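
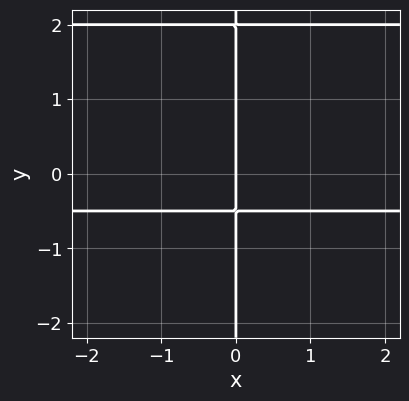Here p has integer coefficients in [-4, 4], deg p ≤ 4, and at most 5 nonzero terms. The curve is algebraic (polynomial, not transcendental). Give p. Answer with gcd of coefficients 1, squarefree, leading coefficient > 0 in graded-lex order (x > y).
2*x*y^2 - 3*x*y - 2*x

1. The degree is 3 — a generic line meets the curve in up to 3 points.
2. Observable constraints: it meets the x-axis at x = 0 (among the integer gridlines); the visible y-axis segment lies entirely on the curve.
3. Assembling these constraints gives the stated polynomial.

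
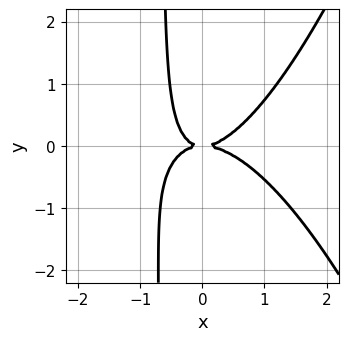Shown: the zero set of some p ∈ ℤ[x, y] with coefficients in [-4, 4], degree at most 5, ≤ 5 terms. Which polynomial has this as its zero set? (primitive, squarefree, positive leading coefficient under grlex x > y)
(a) Degree: a generic line meets the curve in up to 4 points, so deg p = 4.
(b) From the axis intercepts and sections: it meets the y-axis at y = 0 (among the integer gridlines); it crosses the x-axis at the gridline x = 0.
(c) These observations pin down the coefficients.

2*x^4 + x^2*y - 3*x*y^2 - 2*y^2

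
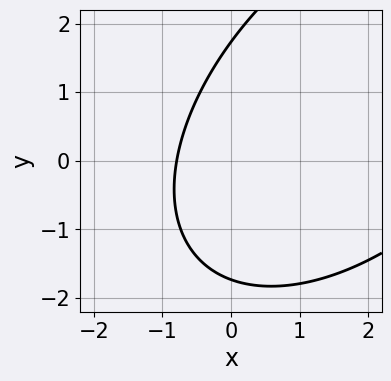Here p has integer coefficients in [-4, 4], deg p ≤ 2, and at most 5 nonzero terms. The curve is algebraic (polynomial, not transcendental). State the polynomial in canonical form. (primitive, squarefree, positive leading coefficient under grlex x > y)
First, the degree is 2 — no degree-1 curve has this shape.
Finally, solving for integer coefficients yields p as stated.

x^2 - x*y + y^2 - 3*x - 3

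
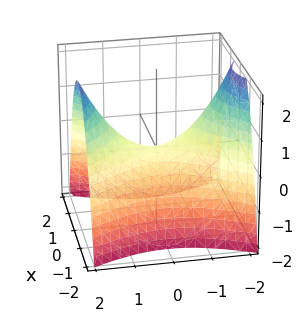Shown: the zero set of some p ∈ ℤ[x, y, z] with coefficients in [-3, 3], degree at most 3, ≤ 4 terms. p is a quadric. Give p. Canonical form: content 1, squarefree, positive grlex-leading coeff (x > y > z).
Degree: a saddle surface; a quadric, so deg p = 2.
Symmetries: the y ↦ −y reflection is a symmetry, so y appears only in even powers; mirror symmetry x ↦ −x ⇒ only even powers of x.
Observable constraints: one x-axis crossing is at x = 0; one z-axis crossing is at z = 0; it meets the y-axis at y = 0 (among the integer gridlines).
The integer polynomial consistent with all of this is the stated p.

2*x^2 - y^2 + 2*z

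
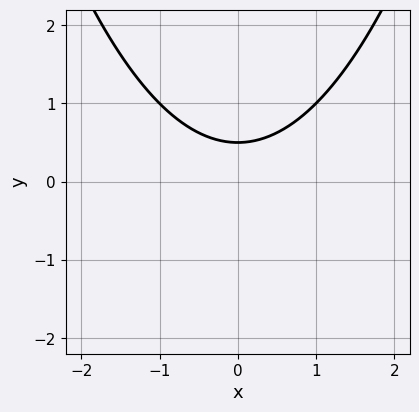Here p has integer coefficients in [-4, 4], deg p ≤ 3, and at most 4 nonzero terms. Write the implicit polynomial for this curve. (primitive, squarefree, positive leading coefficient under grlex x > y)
deg p = 2. The shape is more complex than any degree-1 curve.
Symmetries: mirror symmetry x ↦ −x ⇒ only even powers of x.
Observable constraints: no x-intercept at any integer in the box.
Assembling these constraints gives the stated polynomial.

x^2 - 2*y + 1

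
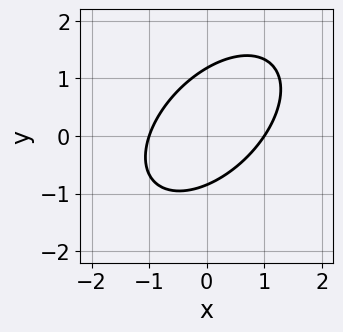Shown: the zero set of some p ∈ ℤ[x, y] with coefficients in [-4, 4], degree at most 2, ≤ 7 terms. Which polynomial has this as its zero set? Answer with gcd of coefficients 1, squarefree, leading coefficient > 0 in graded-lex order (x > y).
3*x^2 - 3*x*y + 3*y^2 - y - 3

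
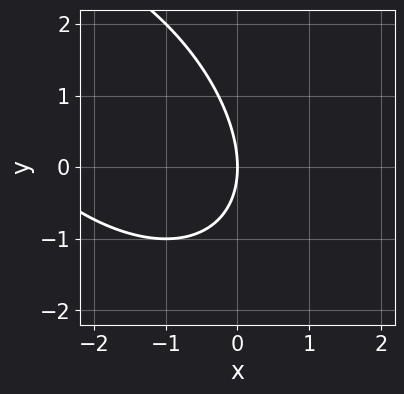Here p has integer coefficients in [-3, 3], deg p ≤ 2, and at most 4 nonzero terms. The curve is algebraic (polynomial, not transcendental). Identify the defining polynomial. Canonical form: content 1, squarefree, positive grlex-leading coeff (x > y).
1. Degree: the shape is more complex than any degree-1 curve, so deg p = 2.
2. Reading off the gridlines: it crosses the y-axis at the gridline y = 0; it crosses the x-axis at the gridline x = 0.
3. Matching integer coefficients to the picture gives p.

x^2 + x*y + y^2 + 3*x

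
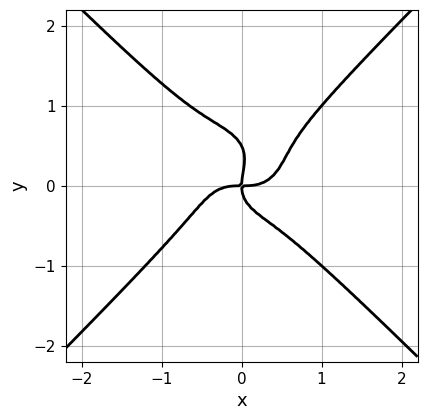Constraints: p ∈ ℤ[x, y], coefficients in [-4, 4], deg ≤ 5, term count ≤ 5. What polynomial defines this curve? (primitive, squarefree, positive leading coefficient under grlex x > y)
First, the degree is 4 — no degree-3 curve has this shape.
Next, checking where it meets the axes: it crosses the x-axis at the gridline x = 0; it meets the y-axis at y = 0 (among the integer gridlines).
Finally, fitting integer coefficients to these (and the overall shape) gives p.

2*x^4 - 2*y^4 + y^3 - x*y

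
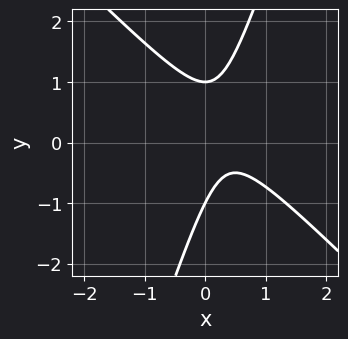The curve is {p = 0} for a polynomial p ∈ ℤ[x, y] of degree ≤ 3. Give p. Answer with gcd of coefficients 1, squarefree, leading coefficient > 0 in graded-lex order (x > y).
3*x^2 + 2*x*y - y^2 - 2*x + 1

(a) deg p = 2.
(b) From the visible intercepts: among the integer gridlines, it crosses the y-axis at y ∈ {-1, 1}; no x-intercept at any integer in the box.
(c) Putting this together gives p.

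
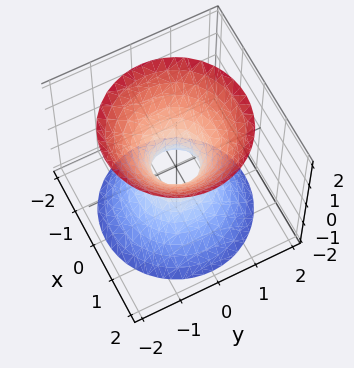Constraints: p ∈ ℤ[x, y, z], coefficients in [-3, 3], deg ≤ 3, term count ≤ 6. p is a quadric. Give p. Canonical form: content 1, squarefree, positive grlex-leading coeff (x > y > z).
3*x^2 + 3*y^2 - 2*z^2 - 1

First, deg p = 2. An hourglass — one-sheet hyperboloid; a quadric.
Next, symmetries: it's symmetric under z → −z, forcing even powers of z; the surface is invariant under rotation about z: p = q(x² + y², z).
Then, reading off the gridlines: it misses every integer gridline on the z-axis; a circular section at z = -1 has radius exactly 1.
Finally, fitting integer coefficients to these (and the overall shape) gives p.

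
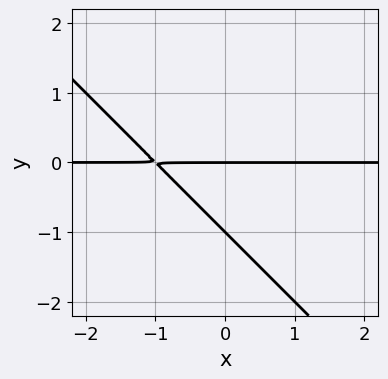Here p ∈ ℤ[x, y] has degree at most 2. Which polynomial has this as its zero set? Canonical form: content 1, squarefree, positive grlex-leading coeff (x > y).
1. deg p = 2. The shape is more complex than any degree-1 curve.
2. Observable constraints: the visible x-axis segment lies entirely on the curve; the y-axis gridline crossings are at y ∈ {-1, 0}.
3. Assembling these constraints gives the stated polynomial.

x*y + y^2 + y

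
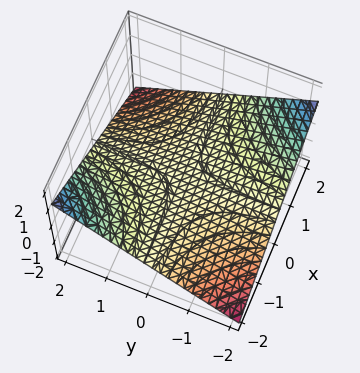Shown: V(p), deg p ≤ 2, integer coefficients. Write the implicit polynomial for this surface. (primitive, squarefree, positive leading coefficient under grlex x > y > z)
First, the degree is 2 — a generic line meets the surface in up to 2 points.
Next, from the axis intercepts and sections: the visible y-axis segment lies entirely on the surface; it meets the z-axis at z = 0 (among the integer gridlines); the visible x-axis segment lies entirely on the surface.
Finally, matching integer coefficients to the picture gives p.

x*y + 3*z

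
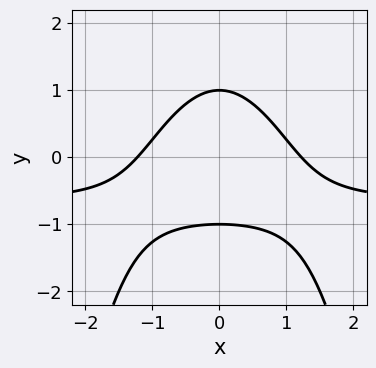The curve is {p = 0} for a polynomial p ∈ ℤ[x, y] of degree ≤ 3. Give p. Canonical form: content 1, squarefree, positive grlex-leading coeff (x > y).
3*x^2*y + 2*x^2 + 3*y^2 - 3

First, the degree is 3 — no degree-2 curve has this shape.
Next, symmetries: the x ↦ −x reflection is a symmetry, so x appears only in even powers.
Next, reading off the gridlines: among the integer gridlines, it crosses the y-axis at y ∈ {-1, 1}.
Finally, solving for integer coefficients yields p as stated.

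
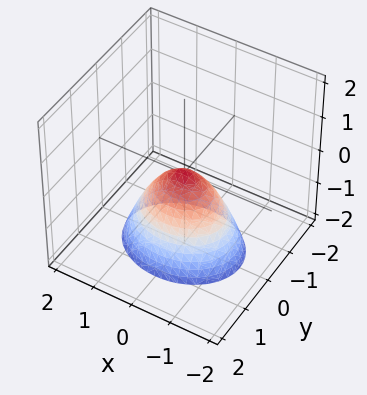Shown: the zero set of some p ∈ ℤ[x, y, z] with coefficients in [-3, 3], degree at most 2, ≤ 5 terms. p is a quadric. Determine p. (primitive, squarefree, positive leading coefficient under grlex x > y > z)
(a) deg p = 2. A paraboloid; a quadric.
(b) Symmetries: the y ↦ −y reflection is a symmetry, so y appears only in even powers; the x ↦ −x reflection is a symmetry, so x appears only in even powers.
(c) Checking where it meets the axes: it meets the x-axis at x = 0 (among the integer gridlines); it meets the y-axis at y = 0 (among the integer gridlines); it meets the z-axis at z = 0 (among the integer gridlines).
(d) Together with the visible shape, these determine p as stated.

2*x^2 + 3*y^2 + 2*z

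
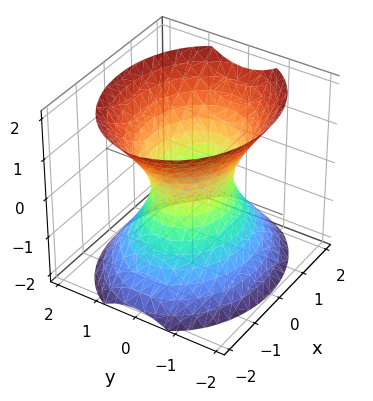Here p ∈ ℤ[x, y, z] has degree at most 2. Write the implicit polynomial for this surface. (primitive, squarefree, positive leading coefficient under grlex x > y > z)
(a) deg p = 2. One connected sheet with a waist; a quadric.
(b) Symmetries: mirror symmetry z ↦ −z ⇒ only even powers of z; mirror symmetry x ↦ −x ⇒ only even powers of x; the y ↦ −y reflection is a symmetry, so y appears only in even powers.
(c) Observable constraints: the x-axis gridline crossings are at x ∈ {-1, 1}; no z-intercept at any integer in the box.
(d) Solving for integer coefficients yields p as stated.

2*x^2 + 3*y^2 - 2*z^2 - 2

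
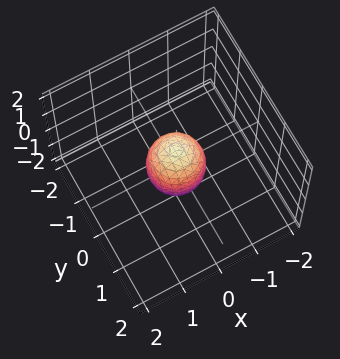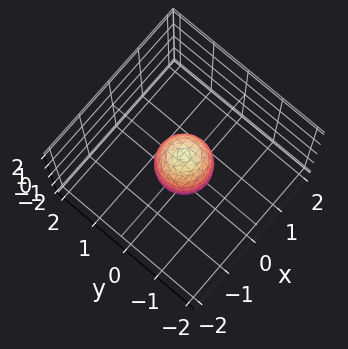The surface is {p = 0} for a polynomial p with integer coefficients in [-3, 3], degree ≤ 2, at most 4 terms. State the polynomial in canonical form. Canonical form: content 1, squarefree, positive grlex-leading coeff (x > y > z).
First, deg p = 2. A generic line meets the surface in up to 2 points.
Then, symmetry: every cross-section ⟂ z is a circle, so x, y appear only via x² + y².
Then, against the integer gridlines: the z-axis gridline crossings are at z ∈ {-1, 1}; a circular section at z = 0 has radius between 0 and 1.
Finally, these observations pin down the coefficients.

2*x^2 + 2*y^2 + z^2 - 1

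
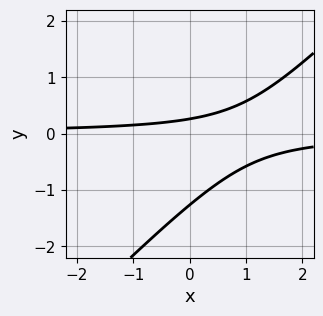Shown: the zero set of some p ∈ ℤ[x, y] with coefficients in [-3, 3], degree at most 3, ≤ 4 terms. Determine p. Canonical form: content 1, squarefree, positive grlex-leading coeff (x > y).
1. deg p = 2. The shape is more complex than any degree-1 curve.
2. From the visible intercepts: no x-intercept at any integer in the box.
3. The integer polynomial consistent with all of this is the stated p.

3*x*y - 3*y^2 - 3*y + 1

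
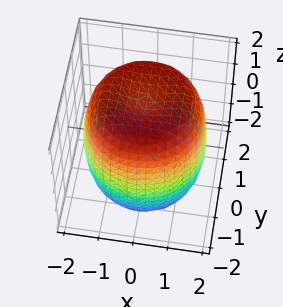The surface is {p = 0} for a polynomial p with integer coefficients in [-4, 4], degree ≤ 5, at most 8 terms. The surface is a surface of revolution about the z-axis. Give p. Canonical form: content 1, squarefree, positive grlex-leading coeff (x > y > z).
x^4 + 2*x^2*y^2 + y^4 - 2*x^2 - 2*y^2 + z^2 - 3

(a) Degree: a generic line meets the surface in up to 4 points, so deg p = 4.
(b) Symmetries: rotational symmetry about the z-axis ⇒ p depends on x, y only through x² + y².
(c) Against the integer gridlines: a circular section at z = 2 has radius exactly 1.
(d) Together with the visible shape, these determine p as stated.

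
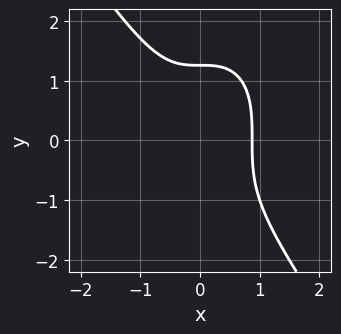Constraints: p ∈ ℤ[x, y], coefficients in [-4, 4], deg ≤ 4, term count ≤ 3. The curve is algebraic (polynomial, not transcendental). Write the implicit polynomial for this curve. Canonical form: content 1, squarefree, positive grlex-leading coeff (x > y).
3*x^3 + y^3 - 2

First, the degree is 3 — the shape is more complex than any degree-2 curve.
Finally, matching integer coefficients to the picture gives p.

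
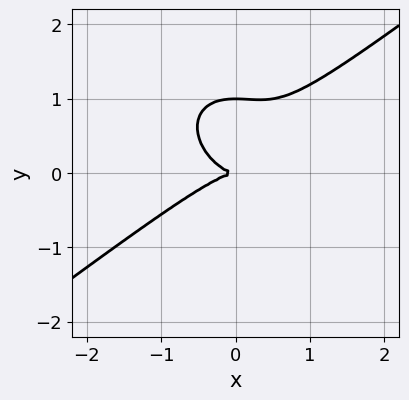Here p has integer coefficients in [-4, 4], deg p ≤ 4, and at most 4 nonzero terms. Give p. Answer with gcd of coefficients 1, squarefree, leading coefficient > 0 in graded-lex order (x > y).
2*x^3 - x^2*y - 3*y^3 + 3*y^2

1. Degree: no degree-2 curve has this shape, so deg p = 3.
2. Reading off the gridlines: it meets the x-axis at x = 0 (among the integer gridlines); among the integer gridlines, it crosses the y-axis at y ∈ {0, 1}.
3. Assembling these constraints gives the stated polynomial.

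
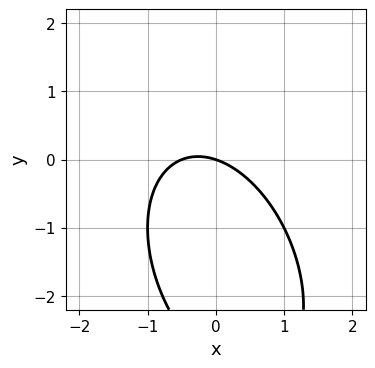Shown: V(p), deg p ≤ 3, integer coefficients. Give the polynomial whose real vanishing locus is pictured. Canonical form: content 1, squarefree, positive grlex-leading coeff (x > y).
2*x^2 + x*y + y^2 + x + 3*y

1. deg p = 2. A generic line meets the curve in up to 2 points.
2. From the visible intercepts: one x-axis crossing is at x = 0; one y-axis crossing is at y = 0.
3. The integer polynomial consistent with all of this is the stated p.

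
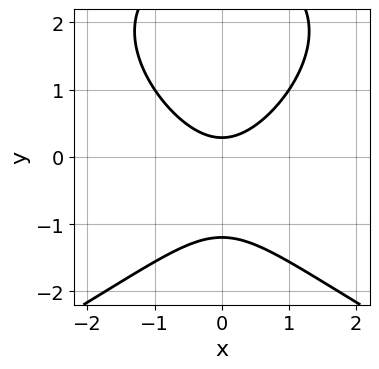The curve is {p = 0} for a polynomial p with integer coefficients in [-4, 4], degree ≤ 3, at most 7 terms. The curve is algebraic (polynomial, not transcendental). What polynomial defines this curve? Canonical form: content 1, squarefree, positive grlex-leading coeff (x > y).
y^3 + 3*x^2 - 2*y^2 - 3*y + 1

1. deg p = 3. The shape is more complex than any degree-2 curve.
2. Symmetries: mirror symmetry x ↦ −x ⇒ only even powers of x.
3. From the visible intercepts: it misses every integer gridline on the x-axis.
4. Putting this together gives p.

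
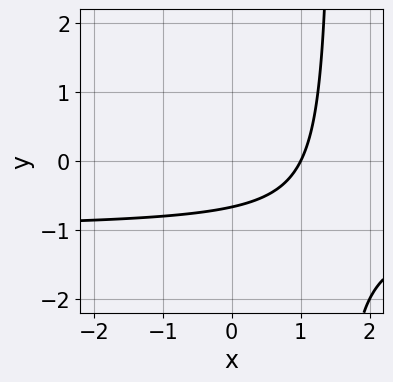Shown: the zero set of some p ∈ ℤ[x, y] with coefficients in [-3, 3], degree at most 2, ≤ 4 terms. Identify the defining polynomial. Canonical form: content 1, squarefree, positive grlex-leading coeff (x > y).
First, the degree is 2 — no degree-1 curve has this shape.
Then, against the integer gridlines: it meets the x-axis at x = 1 (among the integer gridlines).
Finally, together with the visible shape, these determine p as stated.

2*x*y + 2*x - 3*y - 2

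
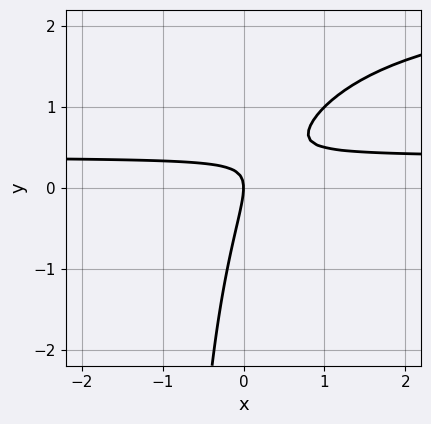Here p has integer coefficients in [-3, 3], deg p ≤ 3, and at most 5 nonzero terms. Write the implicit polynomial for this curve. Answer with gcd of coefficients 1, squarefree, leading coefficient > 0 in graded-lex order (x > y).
x*y^2 - 3*x*y + y^2 + x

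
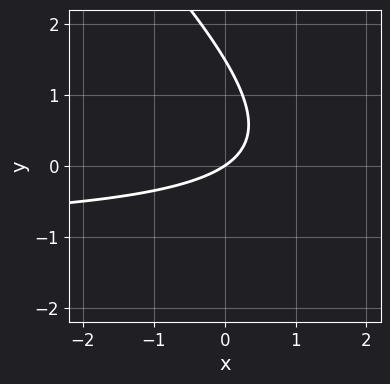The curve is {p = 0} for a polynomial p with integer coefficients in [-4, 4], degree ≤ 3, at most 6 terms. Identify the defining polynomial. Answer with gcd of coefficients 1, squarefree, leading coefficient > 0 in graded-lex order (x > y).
Degree: no degree-1 curve has this shape, so deg p = 2.
From the visible intercepts: it meets the x-axis at x = 0 (among the integer gridlines); it meets the y-axis at y = 0 (among the integer gridlines).
These observations pin down the coefficients.

2*x*y + 2*y^2 + 2*x - 3*y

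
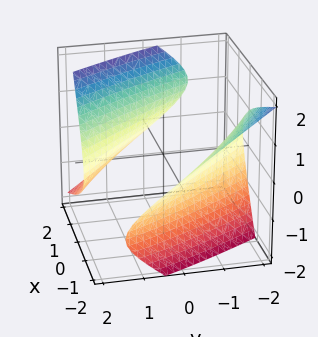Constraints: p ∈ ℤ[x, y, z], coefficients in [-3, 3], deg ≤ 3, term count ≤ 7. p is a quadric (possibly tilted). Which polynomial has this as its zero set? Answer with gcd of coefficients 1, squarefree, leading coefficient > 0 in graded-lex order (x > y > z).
The picture has 2 separate pieces. Treating them together as one polynomial.
The degree is 2 — the shape is more complex than any degree-1 surface.
Reading off the gridlines: the surface avoids every integer z-axis point in the box.
Putting this together gives p.

x^2 + 2*x*y + 2*x*z + y^2 - 2*z^2 - 3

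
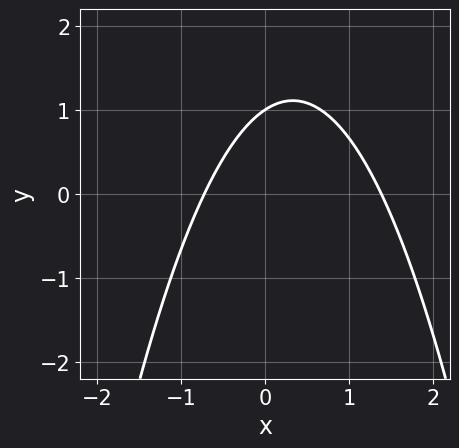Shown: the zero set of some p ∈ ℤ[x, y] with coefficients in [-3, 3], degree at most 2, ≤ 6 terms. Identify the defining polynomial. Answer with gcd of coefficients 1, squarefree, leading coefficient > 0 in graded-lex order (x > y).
1. The degree is 2 — the shape is more complex than any degree-1 curve.
2. Reading off the gridlines: one y-axis crossing is at y = 1.
3. Assembling these constraints gives the stated polynomial.

3*x^2 - 2*x + 3*y - 3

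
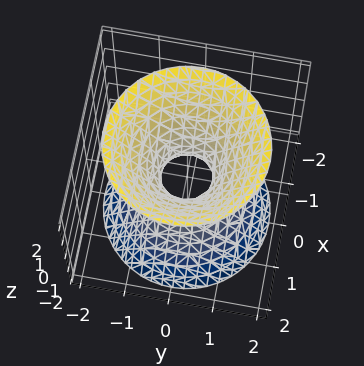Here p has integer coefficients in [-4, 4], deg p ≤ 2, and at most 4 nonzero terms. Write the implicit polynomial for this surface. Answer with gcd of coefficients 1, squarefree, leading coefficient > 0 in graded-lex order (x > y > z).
3*x^2 + 3*y^2 - 2*z^2 - 1

1. deg p = 2. No degree-1 surface has this shape.
2. Symmetry: the surface is invariant under rotation about z: p = q(x² + y², z).
3. Checking where it meets the axes: a circular section at z = 1 has radius exactly 1; the surface avoids every integer z-axis point in the box.
4. Fitting integer coefficients to these (and the overall shape) gives p.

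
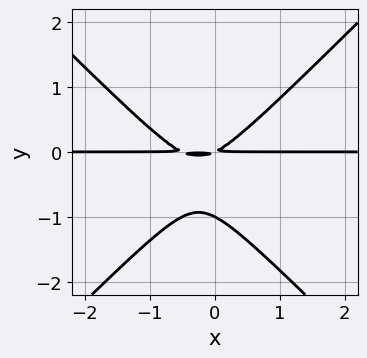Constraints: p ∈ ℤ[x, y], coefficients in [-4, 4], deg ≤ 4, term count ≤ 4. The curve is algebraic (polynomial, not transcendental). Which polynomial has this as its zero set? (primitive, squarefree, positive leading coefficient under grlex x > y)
2*x^2*y - 2*y^3 + x*y - 2*y^2

(a) The degree is 3 — the shape is more complex than any degree-2 curve.
(b) Observable constraints: it crosses the y-axis at the gridline y = -1; every point of the x-axis in the box is on the curve.
(c) Solving for integer coefficients yields p as stated.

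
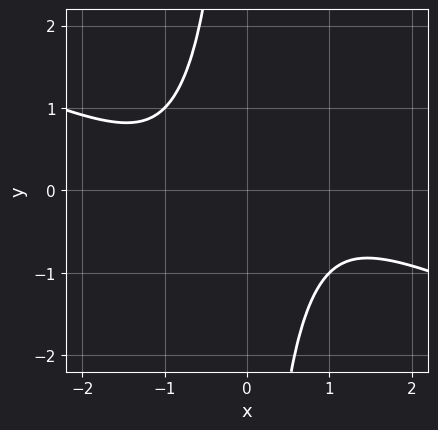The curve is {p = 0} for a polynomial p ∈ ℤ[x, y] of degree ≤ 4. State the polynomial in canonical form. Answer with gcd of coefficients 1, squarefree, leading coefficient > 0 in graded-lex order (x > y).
1. Degree: a generic line meets the curve in up to 4 points, so deg p = 4.
2. Reading off the gridlines: no y-intercept at any integer in the box; it misses every integer gridline on the x-axis.
3. Fitting integer coefficients to these (and the overall shape) gives p.

x^4 + 2*x^3*y - x^2*y^2 + 2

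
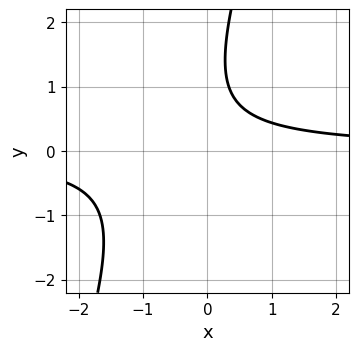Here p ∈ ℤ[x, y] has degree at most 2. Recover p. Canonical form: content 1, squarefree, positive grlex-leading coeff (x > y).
3*x*y - y^2 + 2*y - 2

1. Degree: the shape is more complex than any degree-1 curve, so deg p = 2.
2. From the axis intercepts and sections: no x-intercept at any integer in the box; it misses every integer gridline on the y-axis.
3. These observations pin down the coefficients.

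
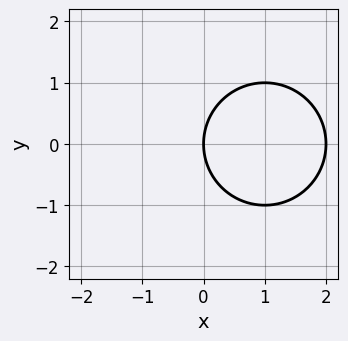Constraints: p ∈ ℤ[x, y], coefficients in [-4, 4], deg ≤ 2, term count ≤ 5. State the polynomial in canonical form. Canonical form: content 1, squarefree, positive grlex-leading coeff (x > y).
First, deg p = 2. No degree-1 curve has this shape.
Next, symmetries: the y ↦ −y reflection is a symmetry, so y appears only in even powers.
Then, reading off the gridlines: it crosses the y-axis at the gridline y = 0; among the integer gridlines, it crosses the x-axis at x ∈ {0, 2}.
Finally, solving for integer coefficients yields p as stated.

x^2 + y^2 - 2*x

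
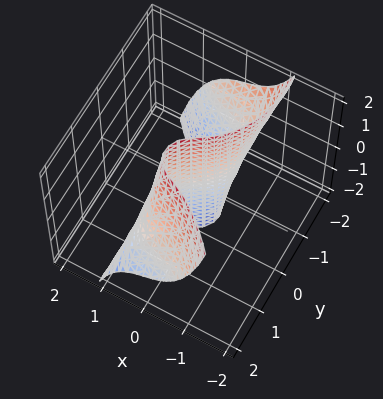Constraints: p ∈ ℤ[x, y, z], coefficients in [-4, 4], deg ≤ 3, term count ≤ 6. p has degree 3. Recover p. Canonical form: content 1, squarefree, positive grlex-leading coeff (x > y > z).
3*x^3 + y^3 + y^2*z + 2*x - 3*y

(a) Degree: the shape is more complex than any degree-2 surface, so deg p = 3.
(b) Against the integer gridlines: it meets the x-axis at x = 0 (among the integer gridlines); one y-axis crossing is at y = 0; the visible z-axis segment lies entirely on the surface.
(c) These observations pin down the coefficients.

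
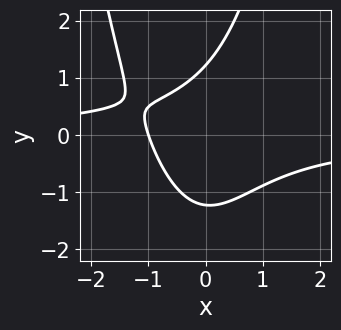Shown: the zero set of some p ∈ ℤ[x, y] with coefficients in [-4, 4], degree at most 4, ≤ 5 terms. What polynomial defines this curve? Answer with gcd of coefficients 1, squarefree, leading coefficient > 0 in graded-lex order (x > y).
deg p = 3.
Reading off the gridlines: one x-axis crossing is at x = -1.
Together with the visible shape, these determine p as stated.

3*x^2*y + 2*x*y - 2*y^2 + 3*x + 3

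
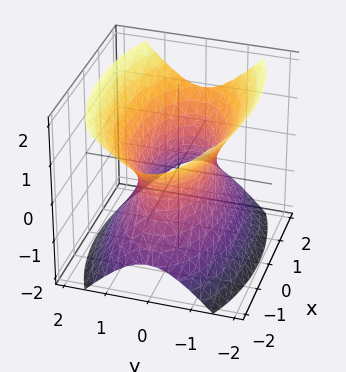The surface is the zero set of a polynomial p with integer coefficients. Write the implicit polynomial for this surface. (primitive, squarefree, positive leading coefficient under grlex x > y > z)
Degree: an hourglass — one-sheet hyperboloid; a quadric, so deg p = 2.
Symmetries: the x ↦ −x reflection is a symmetry, so x appears only in even powers; the z ↦ −z reflection is a symmetry, so z appears only in even powers; mirror symmetry y ↦ −y ⇒ only even powers of y.
Observable constraints: it misses every integer gridline on the z-axis.
Assembling these constraints gives the stated polynomial.

x^2 + 3*y^2 - 2*z^2 - 2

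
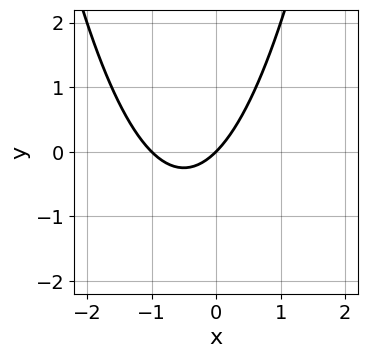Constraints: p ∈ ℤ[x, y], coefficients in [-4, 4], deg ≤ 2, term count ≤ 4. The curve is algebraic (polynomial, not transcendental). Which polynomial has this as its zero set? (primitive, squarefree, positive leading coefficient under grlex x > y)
deg p = 2. The shape is more complex than any degree-1 curve.
From the visible intercepts: it meets the y-axis at y = 0 (among the integer gridlines); among the integer gridlines, it crosses the x-axis at x ∈ {-1, 0}.
Solving for integer coefficients yields p as stated.

x^2 + x - y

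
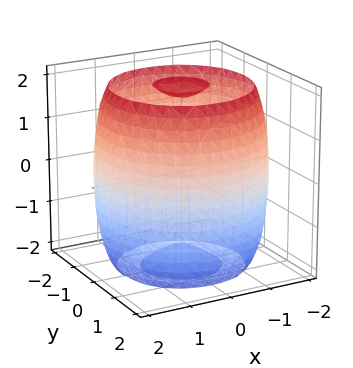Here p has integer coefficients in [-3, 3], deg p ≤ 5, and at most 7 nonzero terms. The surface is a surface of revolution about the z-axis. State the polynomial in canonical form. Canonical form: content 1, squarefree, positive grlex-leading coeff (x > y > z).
x^4 + 2*x^2*y^2 + y^4 - 3*x^2 - 3*y^2 + z^2 - 3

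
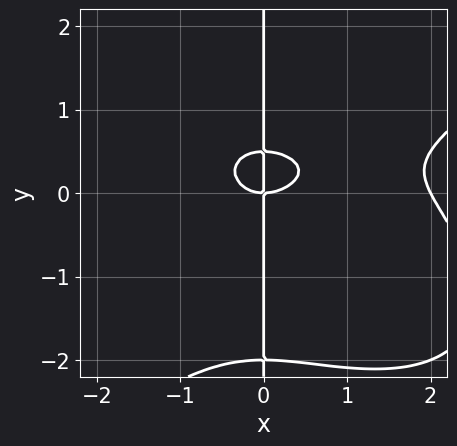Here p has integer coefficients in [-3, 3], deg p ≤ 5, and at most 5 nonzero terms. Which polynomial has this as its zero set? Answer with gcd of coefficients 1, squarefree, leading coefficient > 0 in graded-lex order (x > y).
x^4 - 2*x*y^3 - 2*x^3 - 3*x*y^2 + 2*x*y

(a) deg p = 4.
(b) From the axis intercepts and sections: every point of the y-axis in the box is on the curve; among the integer gridlines, it crosses the x-axis at x ∈ {0, 2}.
(c) Fitting integer coefficients to these (and the overall shape) gives p.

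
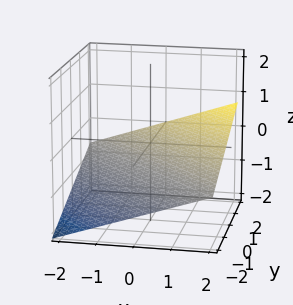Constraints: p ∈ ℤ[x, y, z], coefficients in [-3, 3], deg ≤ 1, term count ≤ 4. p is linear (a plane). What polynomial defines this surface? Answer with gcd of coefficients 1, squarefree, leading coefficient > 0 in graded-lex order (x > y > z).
x + y - 3*z - 2

(a) deg p = 1. Every cross-section is a straight line — this is a plane.
(b) From the axis intercepts and sections: one x-axis crossing is at x = 2; it meets the y-axis at y = 2 (among the integer gridlines).
(c) Solving for integer coefficients yields p as stated.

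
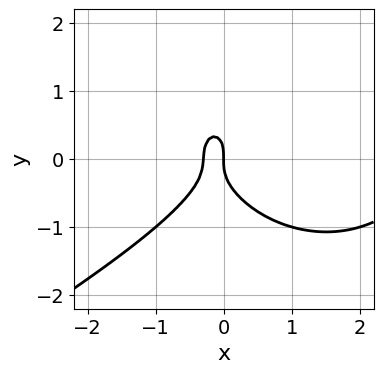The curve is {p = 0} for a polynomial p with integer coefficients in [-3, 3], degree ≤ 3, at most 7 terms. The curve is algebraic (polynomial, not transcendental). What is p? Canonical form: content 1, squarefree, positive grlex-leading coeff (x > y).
x^3 - x^2*y - 2*y^3 - 3*x^2 - x

(a) deg p = 3. The shape is more complex than any degree-2 curve.
(b) Observable constraints: one y-axis crossing is at y = 0; it crosses the x-axis at the gridline x = 0.
(c) Putting this together gives p.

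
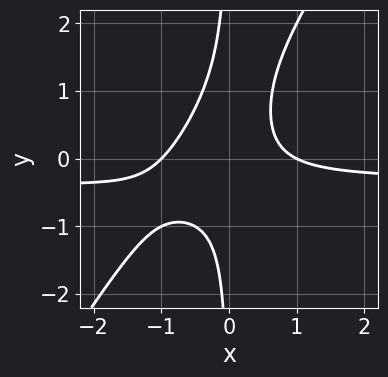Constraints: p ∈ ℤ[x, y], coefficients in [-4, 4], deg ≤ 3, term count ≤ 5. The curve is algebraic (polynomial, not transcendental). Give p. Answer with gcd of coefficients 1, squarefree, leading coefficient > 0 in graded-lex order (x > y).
Degree: a generic line meets the curve in up to 3 points, so deg p = 3.
Observable constraints: among the integer gridlines, it crosses the x-axis at x ∈ {-1, 1}; the curve avoids every integer y-axis point in the box.
Fitting integer coefficients to these (and the overall shape) gives p.

3*x^2*y - 2*x*y^2 + x^2 + x*y - 1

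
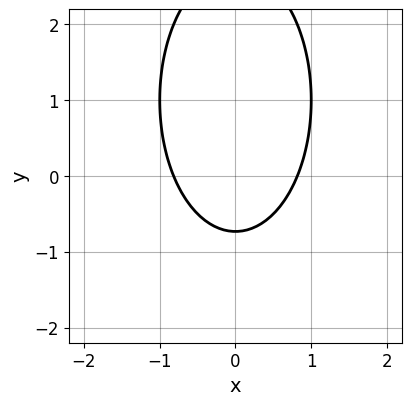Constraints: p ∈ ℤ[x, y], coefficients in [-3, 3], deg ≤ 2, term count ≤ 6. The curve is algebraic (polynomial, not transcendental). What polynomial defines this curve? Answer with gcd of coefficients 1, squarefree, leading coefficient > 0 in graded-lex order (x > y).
(a) deg p = 2. The shape is more complex than any degree-1 curve.
(b) Symmetries: mirror symmetry x ↦ −x ⇒ only even powers of x.
(c) Together with the visible shape, these determine p as stated.

3*x^2 + y^2 - 2*y - 2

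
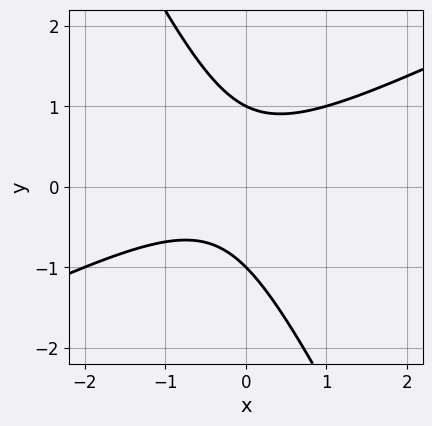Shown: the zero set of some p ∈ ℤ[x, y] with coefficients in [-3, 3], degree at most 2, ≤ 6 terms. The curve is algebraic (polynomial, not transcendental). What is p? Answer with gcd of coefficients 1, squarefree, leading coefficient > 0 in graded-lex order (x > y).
First, deg p = 2. The shape is more complex than any degree-1 curve.
Next, observable constraints: the curve avoids every integer x-axis point in the box; among the integer gridlines, it crosses the y-axis at y ∈ {-1, 1}.
Finally, these observations pin down the coefficients.

2*x^2 - 3*x*y - 2*y^2 + x + 2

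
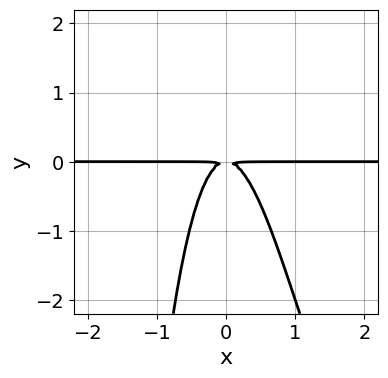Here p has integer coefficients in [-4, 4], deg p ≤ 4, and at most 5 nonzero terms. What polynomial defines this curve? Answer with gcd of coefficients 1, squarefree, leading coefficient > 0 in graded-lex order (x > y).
Degree: a generic line meets the curve in up to 4 points, so deg p = 4.
Reading off the gridlines: every point of the x-axis in the box is on the curve.
These observations pin down the coefficients.

x^3*y - 3*x^2*y - y^2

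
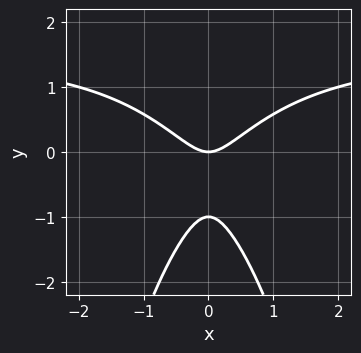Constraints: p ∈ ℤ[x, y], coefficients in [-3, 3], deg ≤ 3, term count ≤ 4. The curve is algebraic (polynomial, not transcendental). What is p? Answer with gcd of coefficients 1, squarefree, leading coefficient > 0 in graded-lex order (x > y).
2*x^2*y - 3*x^2 + 2*y^2 + 2*y

First, the degree is 3 — no degree-2 curve has this shape.
Next, symmetries: it's symmetric under x → −x, forcing even powers of x.
Then, from the visible intercepts: it meets the x-axis at x = 0 (among the integer gridlines); the y-axis gridline crossings are at y ∈ {-1, 0}.
Finally, the integer polynomial consistent with all of this is the stated p.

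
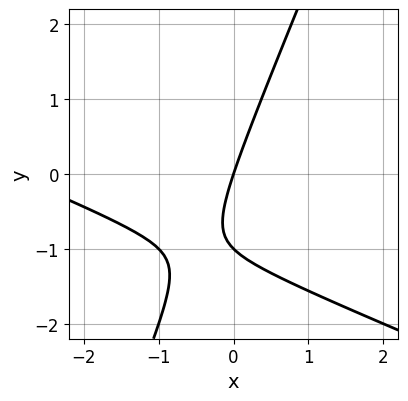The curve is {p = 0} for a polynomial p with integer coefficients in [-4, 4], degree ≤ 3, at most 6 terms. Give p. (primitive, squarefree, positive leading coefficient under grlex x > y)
x^2 + 2*x*y - y^2 + 3*x - y

(a) Degree: no degree-1 curve has this shape, so deg p = 2.
(b) Reading off the gridlines: the y-axis gridline crossings are at y ∈ {-1, 0}; it crosses the x-axis at the gridline x = 0.
(c) The integer polynomial consistent with all of this is the stated p.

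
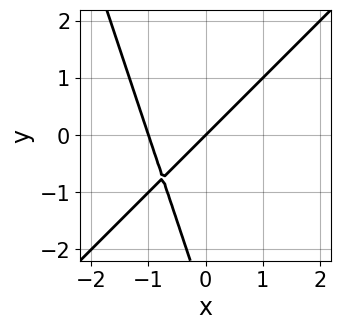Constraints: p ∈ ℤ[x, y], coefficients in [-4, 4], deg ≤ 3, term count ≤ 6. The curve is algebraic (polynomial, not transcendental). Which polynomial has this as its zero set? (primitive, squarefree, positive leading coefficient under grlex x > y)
First, deg p = 2. No degree-1 curve has this shape.
Then, against the integer gridlines: it crosses the y-axis at the gridline y = 0; the x-axis gridline crossings are at x ∈ {-1, 0}.
Finally, fitting integer coefficients to these (and the overall shape) gives p.

3*x^2 - 2*x*y - y^2 + 3*x - 3*y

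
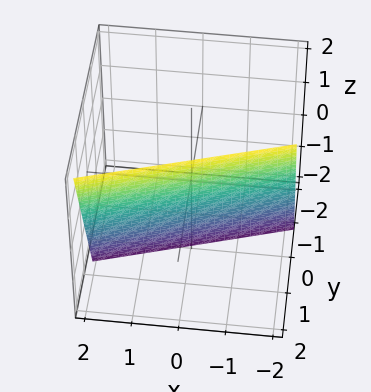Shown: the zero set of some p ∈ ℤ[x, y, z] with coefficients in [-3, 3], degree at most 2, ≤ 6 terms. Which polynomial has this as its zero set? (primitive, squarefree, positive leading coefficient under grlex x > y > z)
x - 3*y + z + 2

Degree: every cross-section is a straight line — this is a plane, so deg p = 1.
From the visible intercepts: one z-axis crossing is at z = -2; it meets the x-axis at x = -2 (among the integer gridlines).
Solving for integer coefficients yields p as stated.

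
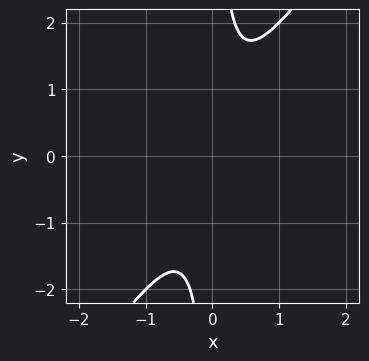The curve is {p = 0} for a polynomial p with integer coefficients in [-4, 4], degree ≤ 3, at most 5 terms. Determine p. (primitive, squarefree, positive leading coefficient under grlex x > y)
First, degree: the shape is more complex than any degree-1 curve, so deg p = 2.
Next, checking where it meets the axes: no x-intercept at any integer in the box; it misses every integer gridline on the y-axis.
Finally, putting this together gives p.

3*x^2 - 2*x*y + 1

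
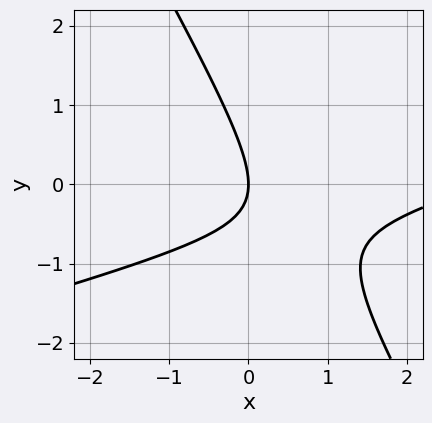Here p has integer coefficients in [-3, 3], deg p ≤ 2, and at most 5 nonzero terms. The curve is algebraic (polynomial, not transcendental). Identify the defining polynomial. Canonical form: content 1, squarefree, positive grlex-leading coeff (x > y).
deg p = 2.
Reading off the gridlines: it meets the x-axis at x = 0 (among the integer gridlines); one y-axis crossing is at y = 0.
Matching integer coefficients to the picture gives p.

x^2 - 3*x*y - 2*y^2 - 3*x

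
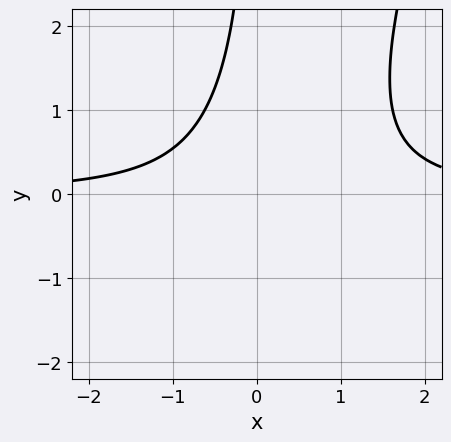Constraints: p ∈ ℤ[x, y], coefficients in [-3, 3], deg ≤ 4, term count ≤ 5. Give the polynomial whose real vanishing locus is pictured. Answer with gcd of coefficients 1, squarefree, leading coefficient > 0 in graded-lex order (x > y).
3*x^2*y - x*y^2 - 2*x*y - 3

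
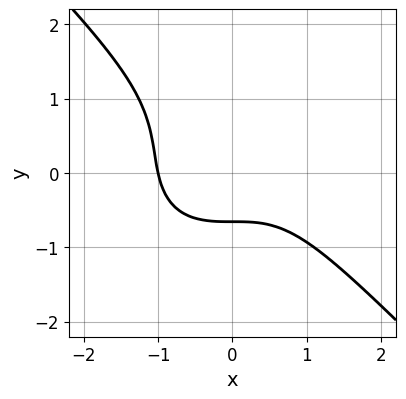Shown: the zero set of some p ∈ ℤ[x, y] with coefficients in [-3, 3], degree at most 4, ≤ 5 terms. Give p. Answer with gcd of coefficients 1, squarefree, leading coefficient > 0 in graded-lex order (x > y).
3*x^3 + 3*y^3 - 2*y^2 + 2*y + 3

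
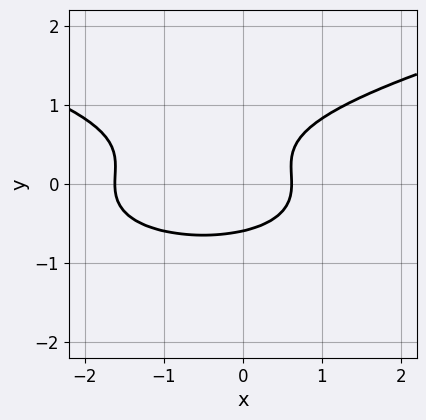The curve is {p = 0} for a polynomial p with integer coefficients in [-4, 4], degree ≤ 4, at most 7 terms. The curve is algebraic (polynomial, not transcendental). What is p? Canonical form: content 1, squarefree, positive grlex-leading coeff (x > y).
3*y^3 - x^2 - y^2 - x + 1

First, deg p = 3. No degree-2 curve has this shape.
Finally, putting this together gives p.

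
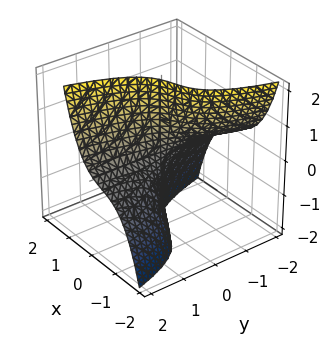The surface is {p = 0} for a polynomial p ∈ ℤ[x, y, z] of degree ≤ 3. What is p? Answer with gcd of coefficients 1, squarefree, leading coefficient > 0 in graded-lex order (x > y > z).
1. deg p = 3. No degree-2 surface has this shape.
2. Against the integer gridlines: every point of the z-axis in the box is on the surface; one x-axis crossing is at x = 0.
3. Together with the visible shape, these determine p as stated. Check: (0, -1, 0) on the y-axis lies on the surface, and p(0, -1, 0) = 0. ✓

x^3 + x^2 - y*z + x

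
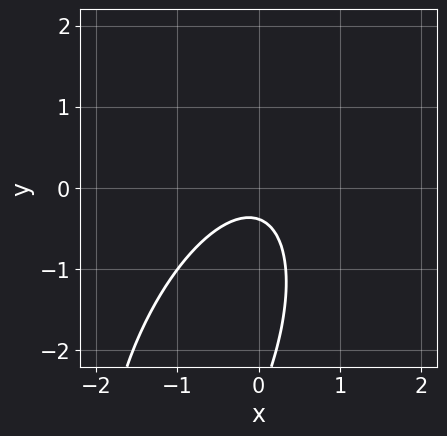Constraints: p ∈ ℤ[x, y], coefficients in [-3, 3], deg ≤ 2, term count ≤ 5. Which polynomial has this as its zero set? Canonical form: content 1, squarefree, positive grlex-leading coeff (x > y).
3*x^2 - 2*x*y + y^2 + 3*y + 1

First, deg p = 2. The shape is more complex than any degree-1 curve.
Next, from the axis intercepts and sections: it misses every integer gridline on the x-axis.
Finally, these observations pin down the coefficients.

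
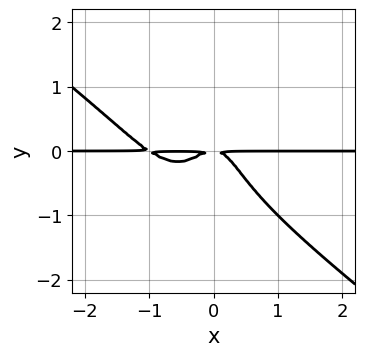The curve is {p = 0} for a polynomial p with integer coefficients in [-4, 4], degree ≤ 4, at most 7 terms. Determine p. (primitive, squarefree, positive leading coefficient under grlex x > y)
2*x^3*y + 2*x^2*y^2 + y^4 + 2*x^2*y + y^2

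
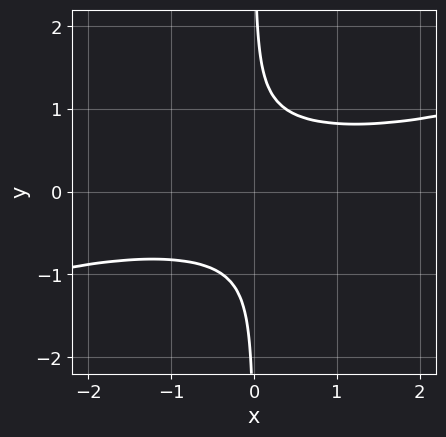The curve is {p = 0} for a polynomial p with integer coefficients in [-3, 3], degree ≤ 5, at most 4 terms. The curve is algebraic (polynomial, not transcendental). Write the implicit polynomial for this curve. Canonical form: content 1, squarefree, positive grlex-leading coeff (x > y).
x^2*y^2 - 3*x*y^3 + 1

(a) Degree: a generic line meets the curve in up to 4 points, so deg p = 4.
(b) Against the integer gridlines: it misses every integer gridline on the y-axis; the curve avoids every integer x-axis point in the box.
(c) Together with the visible shape, these determine p as stated.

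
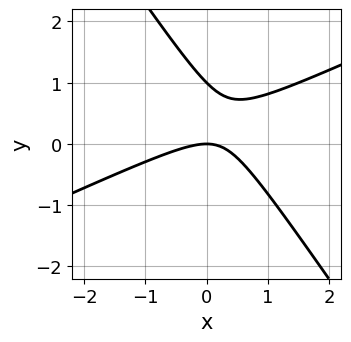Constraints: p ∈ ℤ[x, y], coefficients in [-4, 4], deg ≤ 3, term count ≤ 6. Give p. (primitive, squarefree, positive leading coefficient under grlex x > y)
(a) deg p = 2. The shape is more complex than any degree-1 curve.
(b) Checking where it meets the axes: one x-axis crossing is at x = 0; among the integer gridlines, it crosses the y-axis at y ∈ {0, 1}.
(c) Putting this together gives p.

2*x^2 - 3*x*y - 3*y^2 + 3*y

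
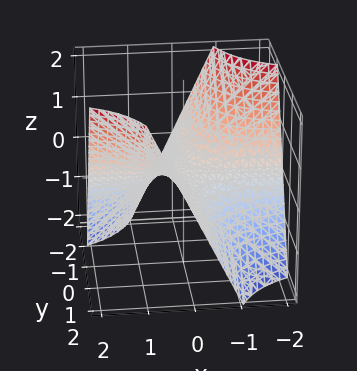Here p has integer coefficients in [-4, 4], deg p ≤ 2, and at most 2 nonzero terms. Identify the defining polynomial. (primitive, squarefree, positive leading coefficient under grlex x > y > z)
x*y - z

1. The degree is 2 — a saddle surface; a quadric.
2. Reading off the gridlines: every point of the y-axis in the box is on the surface; the visible x-axis segment lies entirely on the surface; it meets the z-axis at z = 0 (among the integer gridlines).
3. The integer polynomial consistent with all of this is the stated p.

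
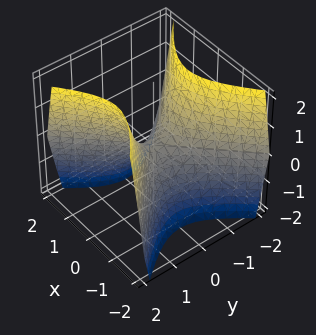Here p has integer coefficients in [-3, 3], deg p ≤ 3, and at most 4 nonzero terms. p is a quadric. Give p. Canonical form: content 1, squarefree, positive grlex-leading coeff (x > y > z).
3*x^2 - 3*y^2 + 2*z

First, the degree is 2 — a hyperbolic paraboloid; a quadric.
Then, symmetries: mirror symmetry y ↦ −y ⇒ only even powers of y; the x ↦ −x reflection is a symmetry, so x appears only in even powers.
Next, against the integer gridlines: it meets the y-axis at y = 0 (among the integer gridlines); it meets the x-axis at x = 0 (among the integer gridlines).
Finally, solving for integer coefficients yields p as stated.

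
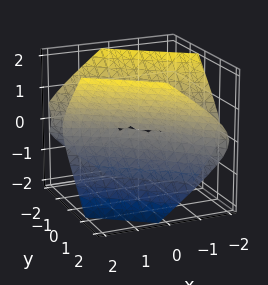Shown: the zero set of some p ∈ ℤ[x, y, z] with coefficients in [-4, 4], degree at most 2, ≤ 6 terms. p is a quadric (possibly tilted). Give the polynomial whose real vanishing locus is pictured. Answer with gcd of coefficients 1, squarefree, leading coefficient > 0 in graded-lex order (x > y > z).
x^2 + 3*x*y + 2*y^2 - 2*z^2

1. deg p = 2.
2. Checking where it meets the axes: one y-axis crossing is at y = 0; one x-axis crossing is at x = 0; it meets the z-axis at z = 0 (among the integer gridlines).
3. Putting this together gives p.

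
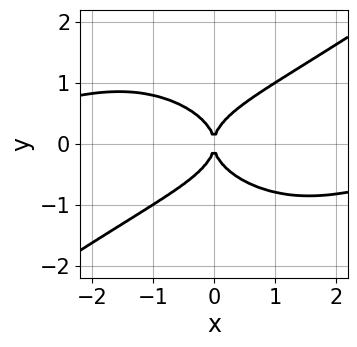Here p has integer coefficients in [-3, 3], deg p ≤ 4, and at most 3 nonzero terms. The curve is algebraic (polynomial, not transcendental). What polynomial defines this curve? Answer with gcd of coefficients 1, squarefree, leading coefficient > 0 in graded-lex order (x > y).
Degree: a generic line meets the curve in up to 4 points, so deg p = 4.
Reading off the gridlines: it meets the y-axis at y = 0 (among the integer gridlines); one x-axis crossing is at x = 0.
Solving for integer coefficients yields p as stated.

x^3*y - 3*y^4 + 2*x^2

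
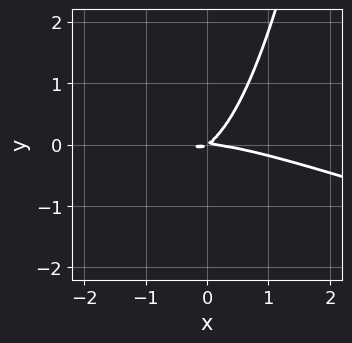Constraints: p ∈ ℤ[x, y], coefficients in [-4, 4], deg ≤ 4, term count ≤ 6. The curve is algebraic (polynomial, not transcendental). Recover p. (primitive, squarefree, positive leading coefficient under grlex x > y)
x^3 + 3*x^2*y + 2*x*y - 3*y^2

deg p = 3. A generic line meets the curve in up to 3 points.
Checking where it meets the axes: it crosses the y-axis at the gridline y = 0; it meets the x-axis at x = 0 (among the integer gridlines).
Putting this together gives p.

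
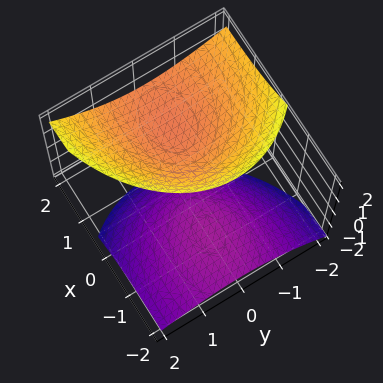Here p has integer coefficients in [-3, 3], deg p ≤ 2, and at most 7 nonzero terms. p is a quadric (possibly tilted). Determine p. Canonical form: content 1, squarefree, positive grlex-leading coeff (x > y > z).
There are 2 components. They look like related sheets of one shape, so recover p as a whole.
deg p = 2. The shape is more complex than any degree-1 surface.
Checking where it meets the axes: the surface avoids every integer x-axis point in the box; the z-axis gridline crossings are at z ∈ {-1, 1}.
Putting this together gives p.

x^2 - 3*x*z + 2*y^2 + y*z - 2*z^2 + 2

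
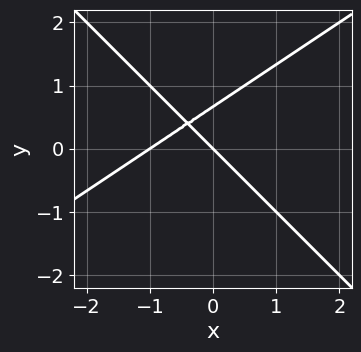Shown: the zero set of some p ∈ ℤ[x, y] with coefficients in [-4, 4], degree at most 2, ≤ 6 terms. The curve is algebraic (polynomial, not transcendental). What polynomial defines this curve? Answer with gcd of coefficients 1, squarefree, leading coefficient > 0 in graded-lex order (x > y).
First, the degree is 2 — the shape is more complex than any degree-1 curve.
Then, observable constraints: one y-axis crossing is at y = 0; among the integer gridlines, it crosses the x-axis at x ∈ {-1, 0}.
Finally, the integer polynomial consistent with all of this is the stated p.

2*x^2 - x*y - 3*y^2 + 2*x + 2*y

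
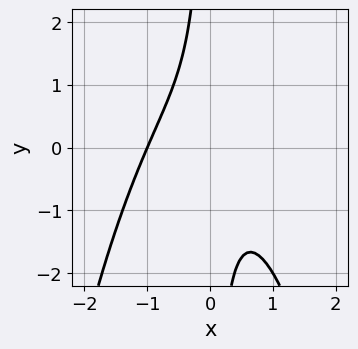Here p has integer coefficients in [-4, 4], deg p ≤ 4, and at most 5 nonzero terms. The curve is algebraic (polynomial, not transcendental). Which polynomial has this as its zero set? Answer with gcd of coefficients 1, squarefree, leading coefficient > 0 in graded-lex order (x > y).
3*x^3 + x^2 + 3*x*y + 2

First, the degree is 3 — no degree-2 curve has this shape.
Then, observable constraints: no y-intercept at any integer in the box; one x-axis crossing is at x = -1.
Finally, fitting integer coefficients to these (and the overall shape) gives p.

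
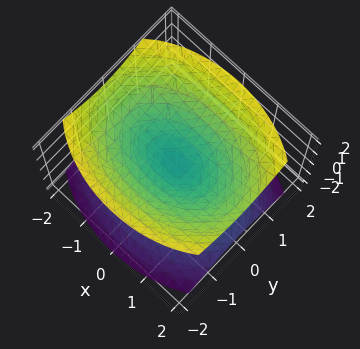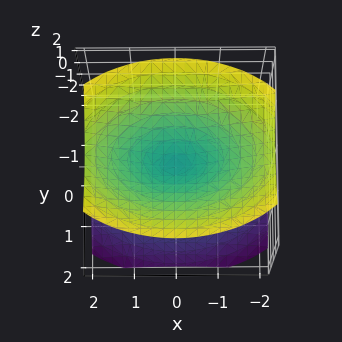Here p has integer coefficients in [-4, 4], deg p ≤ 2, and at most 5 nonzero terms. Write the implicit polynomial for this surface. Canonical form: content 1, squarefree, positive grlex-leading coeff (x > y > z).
x^2 + 2*y^2 - 2*z^2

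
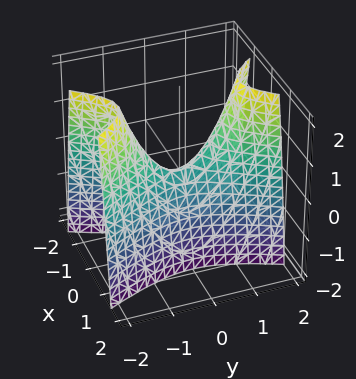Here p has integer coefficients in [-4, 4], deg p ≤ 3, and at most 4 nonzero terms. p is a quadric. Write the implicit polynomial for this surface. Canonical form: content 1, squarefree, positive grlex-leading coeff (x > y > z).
1. The degree is 2 — a saddle surface; a quadric.
2. Symmetries: the x ↦ −x reflection is a symmetry, so x appears only in even powers; mirror symmetry y ↦ −y ⇒ only even powers of y.
3. Observable constraints: one z-axis crossing is at z = 0; one x-axis crossing is at x = 0; it meets the y-axis at y = 0 (among the integer gridlines).
4. The integer polynomial consistent with all of this is the stated p.

3*x^2 - y^2 + z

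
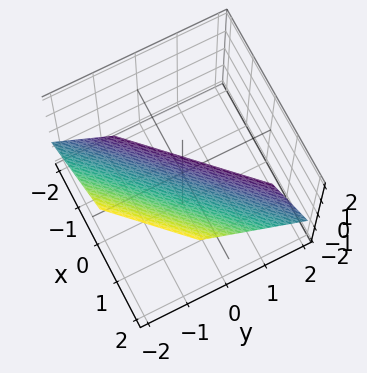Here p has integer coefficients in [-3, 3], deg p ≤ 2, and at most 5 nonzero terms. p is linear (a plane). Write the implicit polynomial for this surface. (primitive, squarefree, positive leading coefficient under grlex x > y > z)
3*x - 3*y - 3*z - 2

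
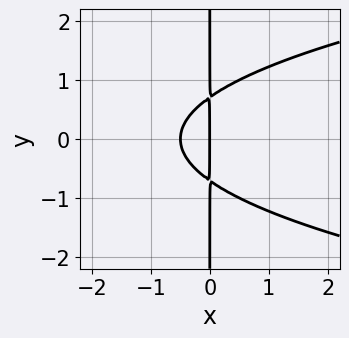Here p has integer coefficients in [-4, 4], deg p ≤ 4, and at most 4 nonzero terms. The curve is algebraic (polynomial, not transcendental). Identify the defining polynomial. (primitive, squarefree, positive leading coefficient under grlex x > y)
1. deg p = 3.
2. Symmetries: the y ↦ −y reflection is a symmetry, so y appears only in even powers.
3. Observable constraints: the visible y-axis segment lies entirely on the curve; it crosses the x-axis at the gridline x = 0.
4. Fitting integer coefficients to these (and the overall shape) gives p.

2*x*y^2 - 2*x^2 - x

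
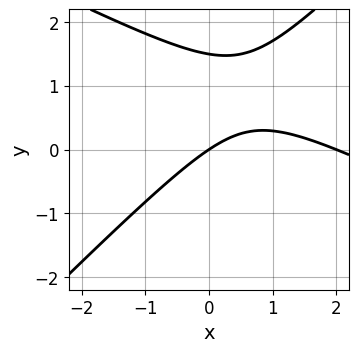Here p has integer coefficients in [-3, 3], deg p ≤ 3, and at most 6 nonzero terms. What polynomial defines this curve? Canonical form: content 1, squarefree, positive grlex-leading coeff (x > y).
Degree: a generic line meets the curve in up to 2 points, so deg p = 2.
Reading off the gridlines: one y-axis crossing is at y = 0; among the integer gridlines, it crosses the x-axis at x ∈ {0, 2}.
These observations pin down the coefficients.

x^2 + x*y - 2*y^2 - 2*x + 3*y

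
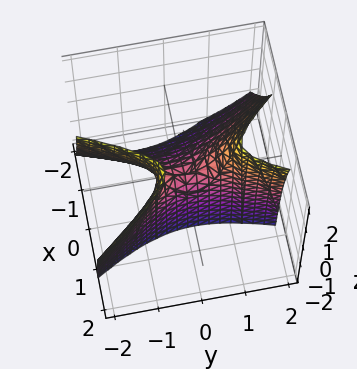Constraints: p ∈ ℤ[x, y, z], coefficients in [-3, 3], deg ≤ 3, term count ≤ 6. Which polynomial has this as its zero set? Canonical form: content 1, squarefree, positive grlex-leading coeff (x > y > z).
(a) The degree is 2 — a generic line meets the surface in up to 2 points.
(b) Checking where it meets the axes: one y-axis crossing is at y = 0; one z-axis crossing is at z = 0; one x-axis crossing is at x = 0.
(c) Putting this together gives p.

3*x^2 + x*y - 2*x*z - y^2 + z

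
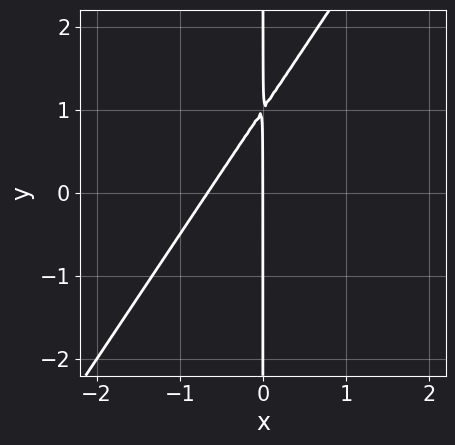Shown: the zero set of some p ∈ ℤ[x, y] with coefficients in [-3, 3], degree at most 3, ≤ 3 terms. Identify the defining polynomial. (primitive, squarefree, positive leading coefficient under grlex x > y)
3*x^2 - 2*x*y + 2*x

1. deg p = 2. A generic line meets the curve in up to 2 points.
2. Observable constraints: it meets the x-axis at x = 0 (among the integer gridlines); the visible y-axis segment lies entirely on the curve.
3. Matching integer coefficients to the picture gives p.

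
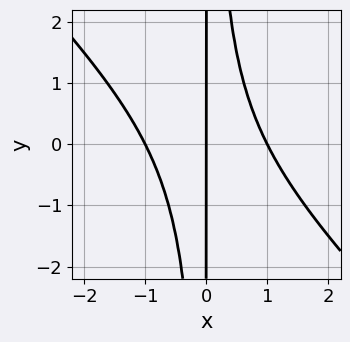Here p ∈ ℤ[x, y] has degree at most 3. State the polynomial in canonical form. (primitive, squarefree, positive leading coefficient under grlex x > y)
x^3 + x^2*y - x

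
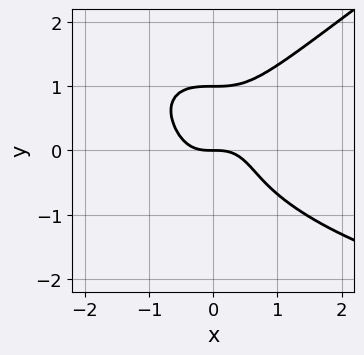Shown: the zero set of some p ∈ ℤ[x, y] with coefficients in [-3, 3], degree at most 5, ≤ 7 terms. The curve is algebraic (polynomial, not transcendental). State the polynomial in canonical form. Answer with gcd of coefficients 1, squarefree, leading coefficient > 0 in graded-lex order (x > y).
1. The degree is 4 — a generic line meets the curve in up to 4 points.
2. Reading off the gridlines: it meets the x-axis at x = 0 (among the integer gridlines); the y-axis gridline crossings are at y ∈ {0, 1}.
3. Putting this together gives p.

x^3*y - 3*y^4 + 3*x^3 + y^3 + 2*y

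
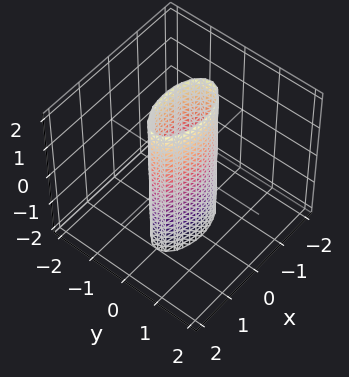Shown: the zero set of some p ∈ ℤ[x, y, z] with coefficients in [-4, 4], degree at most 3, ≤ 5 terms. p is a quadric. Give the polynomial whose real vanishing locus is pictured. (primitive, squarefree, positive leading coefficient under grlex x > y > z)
x^2 + 3*y^2 - 1

The degree is 2 — a cylinder; a quadric.
Symmetries: it's symmetric under y → −y, forcing even powers of y; mirror symmetry z ↦ −z ⇒ only even powers of z; the x ↦ −x reflection is a symmetry, so x appears only in even powers.
Checking where it meets the axes: among the integer gridlines, it crosses the x-axis at x ∈ {-1, 1}; no z-intercept at any integer in the box.
Matching integer coefficients to the picture gives p.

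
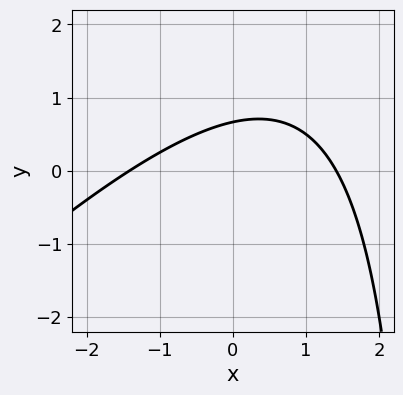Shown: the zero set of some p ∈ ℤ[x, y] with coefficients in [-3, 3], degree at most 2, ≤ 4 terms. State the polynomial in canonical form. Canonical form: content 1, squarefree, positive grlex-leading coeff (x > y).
x^2 - x*y + 3*y - 2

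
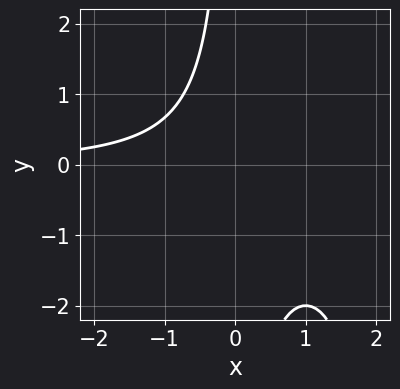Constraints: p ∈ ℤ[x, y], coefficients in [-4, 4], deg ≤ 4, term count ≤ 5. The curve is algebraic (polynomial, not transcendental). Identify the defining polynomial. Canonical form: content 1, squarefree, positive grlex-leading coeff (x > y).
deg p = 3.
Observable constraints: no y-intercept at any integer in the box; the curve avoids every integer x-axis point in the box.
Fitting integer coefficients to these (and the overall shape) gives p.

x^2*y - 2*x*y - 2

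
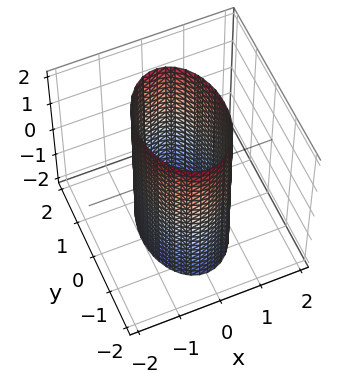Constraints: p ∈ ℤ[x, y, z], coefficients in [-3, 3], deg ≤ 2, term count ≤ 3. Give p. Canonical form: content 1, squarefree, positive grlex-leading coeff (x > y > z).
2*x^2 + y^2 - 2

(a) The degree is 2 — a cylinder; a quadric.
(b) Symmetries: the x ↦ −x reflection is a symmetry, so x appears only in even powers; the z ↦ −z reflection is a symmetry, so z appears only in even powers; the y ↦ −y reflection is a symmetry, so y appears only in even powers.
(c) Observable constraints: it misses every integer gridline on the z-axis; the x-axis gridline crossings are at x ∈ {-1, 1}.
(d) The integer polynomial consistent with all of this is the stated p.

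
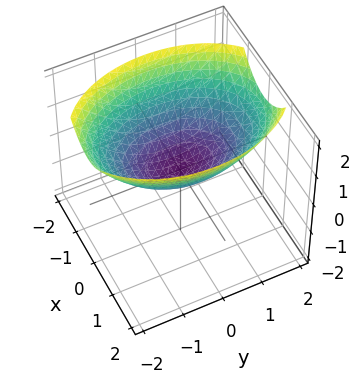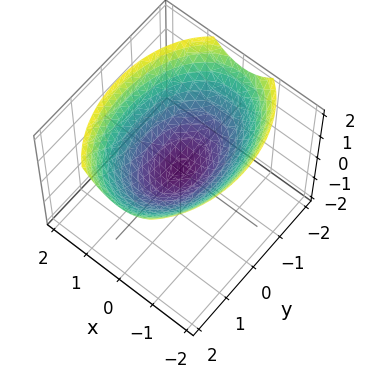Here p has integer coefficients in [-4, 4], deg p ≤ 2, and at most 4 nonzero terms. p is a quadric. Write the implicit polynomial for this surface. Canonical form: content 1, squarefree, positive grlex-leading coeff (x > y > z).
1. deg p = 2. A single bowl opening along one axis; a quadric.
2. Symmetries: the x ↦ −x reflection is a symmetry, so x appears only in even powers; mirror symmetry y ↦ −y ⇒ only even powers of y.
3. Observable constraints: it crosses the x-axis at the gridline x = 0; it crosses the z-axis at the gridline z = 0.
4. Matching integer coefficients to the picture gives p.

2*x^2 + y^2 - 3*z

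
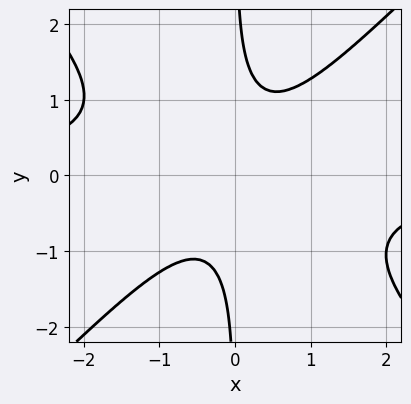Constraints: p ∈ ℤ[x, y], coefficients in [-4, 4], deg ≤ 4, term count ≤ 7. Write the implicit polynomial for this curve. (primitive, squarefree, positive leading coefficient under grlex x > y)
1. The degree is 4 — no degree-3 curve has this shape.
2. From the axis intercepts and sections: no y-intercept at any integer in the box; it misses every integer gridline on the x-axis.
3. Fitting integer coefficients to these (and the overall shape) gives p.

3*x^3*y - 3*x*y^3 + 3*x^2 - 2*x*y + 2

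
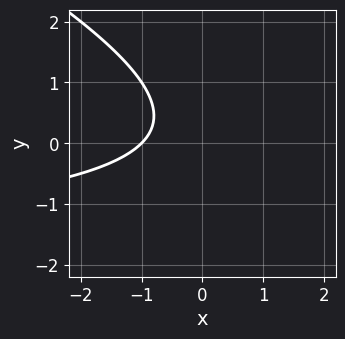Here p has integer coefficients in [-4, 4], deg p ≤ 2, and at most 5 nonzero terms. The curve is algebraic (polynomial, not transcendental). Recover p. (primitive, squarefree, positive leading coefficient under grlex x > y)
1. Degree: a generic line meets the curve in up to 2 points, so deg p = 2.
2. From the axis intercepts and sections: it crosses the x-axis at the gridline x = -1; it misses every integer gridline on the y-axis.
3. Putting this together gives p.

x*y + 2*y^2 + 2*x - y + 2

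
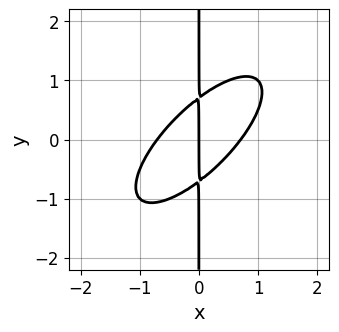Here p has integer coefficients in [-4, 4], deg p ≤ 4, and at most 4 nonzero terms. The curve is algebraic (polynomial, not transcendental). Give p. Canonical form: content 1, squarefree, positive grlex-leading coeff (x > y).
2*x^3 - 3*x^2*y + 2*x*y^2 - x

First, degree: the shape is more complex than any degree-2 curve, so deg p = 3.
Next, reading off the gridlines: one x-axis crossing is at x = 0; the visible y-axis segment lies entirely on the curve.
Finally, fitting integer coefficients to these (and the overall shape) gives p.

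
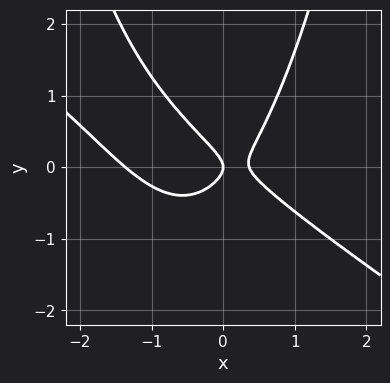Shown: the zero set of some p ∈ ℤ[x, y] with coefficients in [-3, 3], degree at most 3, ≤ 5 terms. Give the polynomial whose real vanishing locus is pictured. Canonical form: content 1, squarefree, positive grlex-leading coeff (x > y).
2*x^3 + 3*x^2*y + 2*x^2 - 3*y^2 - x

(a) Degree: no degree-2 curve has this shape, so deg p = 3.
(b) Checking where it meets the axes: one y-axis crossing is at y = 0; it crosses the x-axis at the gridline x = 0.
(c) Assembling these constraints gives the stated polynomial.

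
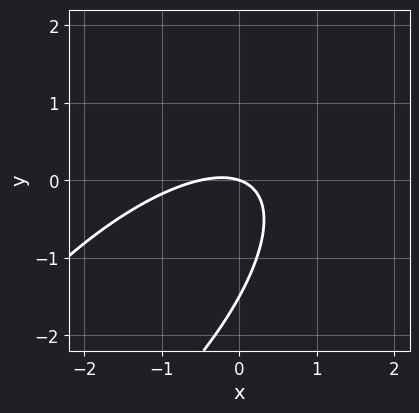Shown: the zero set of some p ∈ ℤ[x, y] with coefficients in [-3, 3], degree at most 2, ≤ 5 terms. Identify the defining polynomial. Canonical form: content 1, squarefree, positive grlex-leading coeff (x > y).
Degree: the shape is more complex than any degree-1 curve, so deg p = 2.
Reading off the gridlines: it crosses the y-axis at the gridline y = 0; it crosses the x-axis at the gridline x = 0.
Matching integer coefficients to the picture gives p.

2*x^2 - 3*x*y + 2*y^2 + x + 3*y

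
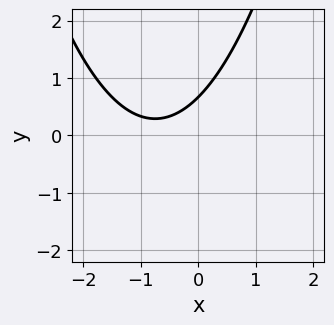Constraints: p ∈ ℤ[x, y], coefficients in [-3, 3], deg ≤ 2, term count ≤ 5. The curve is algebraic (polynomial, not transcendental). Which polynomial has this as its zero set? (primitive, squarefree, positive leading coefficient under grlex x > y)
deg p = 2.
Reading off the gridlines: it misses every integer gridline on the x-axis.
Assembling these constraints gives the stated polynomial.

2*x^2 + 3*x - 3*y + 2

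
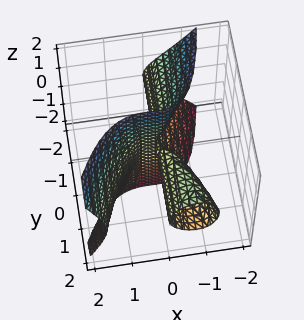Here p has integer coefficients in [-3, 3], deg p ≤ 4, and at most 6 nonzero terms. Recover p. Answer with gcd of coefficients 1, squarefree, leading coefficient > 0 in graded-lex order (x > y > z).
First, the picture has 2 separate pieces. Treating them together as one polynomial.
Then, the degree is 3 — no degree-2 surface has this shape.
Next, reading off the gridlines: the visible y-axis segment lies entirely on the surface; the visible z-axis segment lies entirely on the surface.
Finally, matching integer coefficients to the picture gives p.

3*x^3 - 2*y*z^2 - x^2 - 3*x*y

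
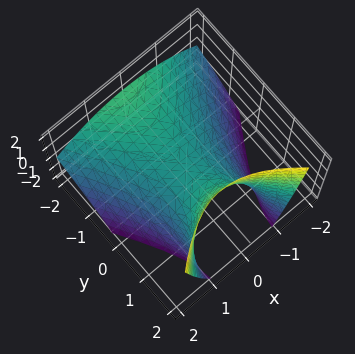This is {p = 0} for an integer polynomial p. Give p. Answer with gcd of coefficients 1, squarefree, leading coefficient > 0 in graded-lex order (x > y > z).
Degree: the shape is more complex than any degree-1 surface, so deg p = 2.
Reading off the gridlines: it crosses the y-axis at the gridline y = 0; it meets the x-axis at x = 0 (among the integer gridlines); it crosses the z-axis at the gridline z = 0.
Assembling these constraints gives the stated polynomial.

2*x^2 - y^2 - 2*y*z + 3*z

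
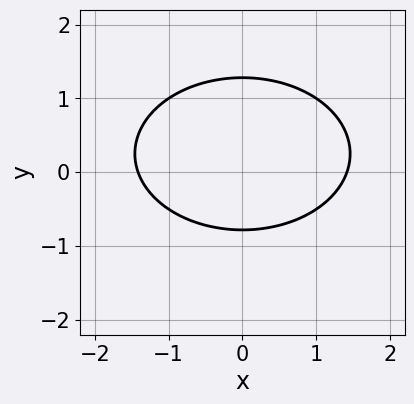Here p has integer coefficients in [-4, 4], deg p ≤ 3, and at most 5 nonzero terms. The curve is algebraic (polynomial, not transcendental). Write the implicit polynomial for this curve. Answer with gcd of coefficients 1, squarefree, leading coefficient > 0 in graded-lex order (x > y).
x^2 + 2*y^2 - y - 2

1. The degree is 2 — no degree-1 curve has this shape.
2. Symmetries: mirror symmetry x ↦ −x ⇒ only even powers of x.
3. These observations pin down the coefficients.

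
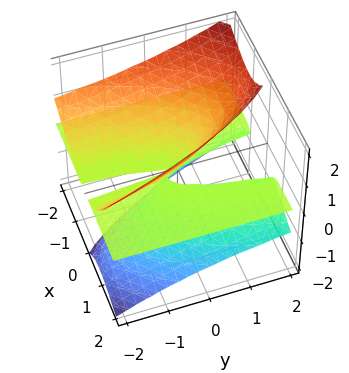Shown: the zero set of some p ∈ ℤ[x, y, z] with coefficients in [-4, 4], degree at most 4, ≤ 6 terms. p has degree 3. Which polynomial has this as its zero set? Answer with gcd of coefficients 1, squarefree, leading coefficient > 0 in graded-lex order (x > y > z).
x^2*z + x*z^2 + y*z^2 - z^3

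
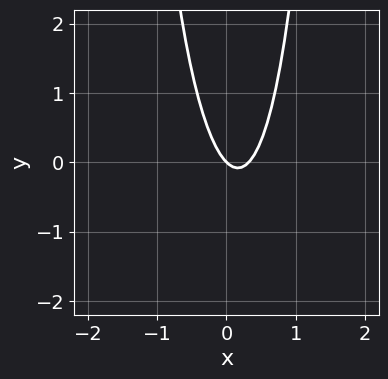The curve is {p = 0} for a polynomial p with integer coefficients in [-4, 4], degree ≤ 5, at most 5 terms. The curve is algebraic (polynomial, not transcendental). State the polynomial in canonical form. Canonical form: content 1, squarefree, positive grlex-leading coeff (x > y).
1. Degree: the shape is more complex than any degree-3 curve, so deg p = 4.
2. Reading off the gridlines: it meets the y-axis at y = 0 (among the integer gridlines); one x-axis crossing is at x = 0.
3. Fitting integer coefficients to these (and the overall shape) gives p.

x^4 + 3*x^2 - x - y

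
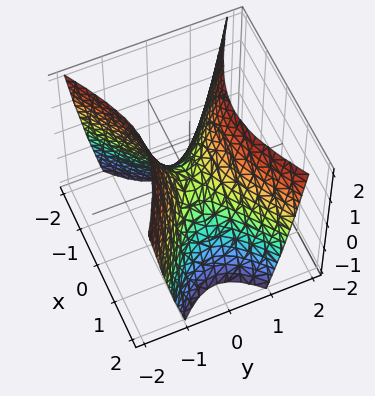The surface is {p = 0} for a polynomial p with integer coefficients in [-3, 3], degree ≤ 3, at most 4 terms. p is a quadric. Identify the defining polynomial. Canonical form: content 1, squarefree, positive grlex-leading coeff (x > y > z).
1. deg p = 2. A hyperbolic paraboloid; a quadric.
2. Symmetries: mirror symmetry x ↦ −x ⇒ only even powers of x; the y ↦ −y reflection is a symmetry, so y appears only in even powers.
3. From the visible intercepts: one z-axis crossing is at z = 0; it crosses the y-axis at the gridline y = 0; one x-axis crossing is at x = 0.
4. Fitting integer coefficients to these (and the overall shape) gives p.

x^2 - 2*y^2 + z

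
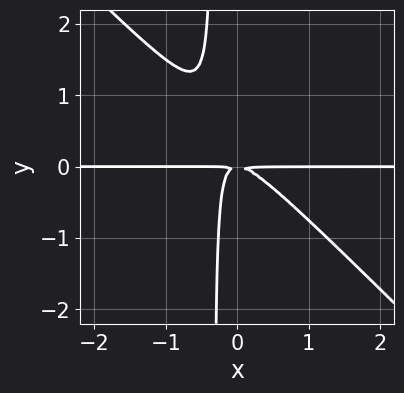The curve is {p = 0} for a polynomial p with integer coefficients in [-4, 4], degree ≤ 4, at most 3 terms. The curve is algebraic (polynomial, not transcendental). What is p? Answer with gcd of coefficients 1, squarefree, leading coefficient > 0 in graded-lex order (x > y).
3*x^2*y + 3*x*y^2 + y^2

deg p = 3. No degree-2 curve has this shape.
From the axis intercepts and sections: every point of the x-axis in the box is on the curve.
These observations pin down the coefficients.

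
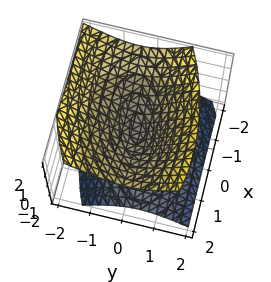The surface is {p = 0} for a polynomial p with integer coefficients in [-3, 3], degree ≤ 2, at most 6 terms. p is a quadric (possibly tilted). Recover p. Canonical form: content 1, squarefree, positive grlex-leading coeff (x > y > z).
There are 2 components. Treating them together as one polynomial.
Degree: no degree-1 surface has this shape, so deg p = 2.
From the axis intercepts and sections: it crosses the y-axis at the gridline y = 0; one z-axis crossing is at z = 0; it crosses the x-axis at the gridline x = 0.
Assembling these constraints gives the stated polynomial.

x^2 - x*y + 3*y^2 + y*z - 3*z^2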